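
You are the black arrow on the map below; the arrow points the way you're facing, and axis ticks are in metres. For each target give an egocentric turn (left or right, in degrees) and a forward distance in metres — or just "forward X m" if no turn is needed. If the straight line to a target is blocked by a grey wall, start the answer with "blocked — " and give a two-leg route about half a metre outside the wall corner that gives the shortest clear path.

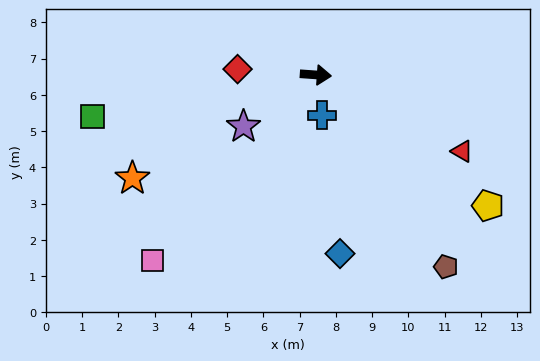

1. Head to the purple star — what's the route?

turn right 140°, forward 2.5 m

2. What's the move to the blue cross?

turn right 78°, forward 1.1 m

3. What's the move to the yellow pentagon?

turn right 33°, forward 6.0 m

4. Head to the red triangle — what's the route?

turn right 24°, forward 4.6 m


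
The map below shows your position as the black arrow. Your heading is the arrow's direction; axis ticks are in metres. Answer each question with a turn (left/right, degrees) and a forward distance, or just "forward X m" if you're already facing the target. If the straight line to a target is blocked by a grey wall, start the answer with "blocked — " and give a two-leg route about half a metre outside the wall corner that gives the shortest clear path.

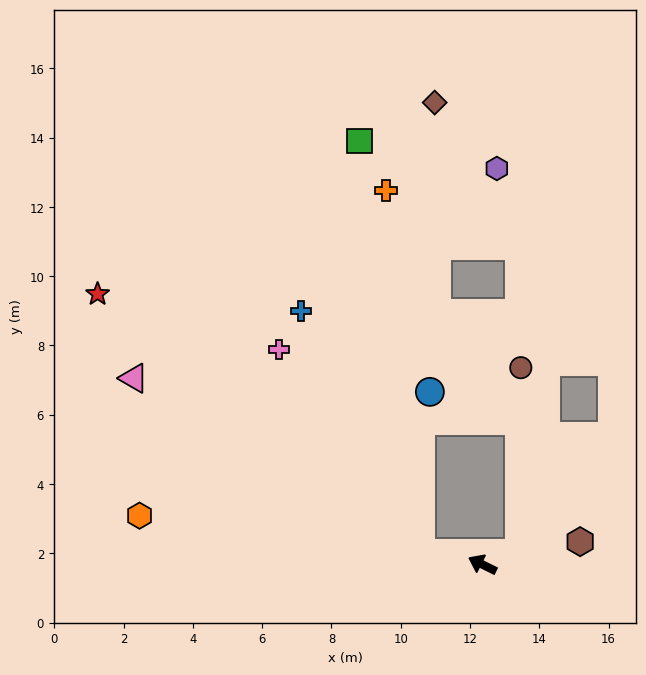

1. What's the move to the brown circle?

blocked — turn right 138°, forward 1.1 m, then turn left 74°, forward 5.4 m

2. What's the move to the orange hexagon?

turn left 18°, forward 10.0 m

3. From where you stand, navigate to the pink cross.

blocked — turn left 16°, forward 1.8 m, then turn right 45°, forward 7.2 m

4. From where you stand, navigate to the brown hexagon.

turn right 141°, forward 2.9 m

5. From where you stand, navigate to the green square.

blocked — turn left 16°, forward 1.8 m, then turn right 71°, forward 12.0 m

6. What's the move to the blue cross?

blocked — turn left 16°, forward 1.8 m, then turn right 54°, forward 7.8 m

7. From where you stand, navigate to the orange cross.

blocked — turn left 16°, forward 1.8 m, then turn right 74°, forward 10.5 m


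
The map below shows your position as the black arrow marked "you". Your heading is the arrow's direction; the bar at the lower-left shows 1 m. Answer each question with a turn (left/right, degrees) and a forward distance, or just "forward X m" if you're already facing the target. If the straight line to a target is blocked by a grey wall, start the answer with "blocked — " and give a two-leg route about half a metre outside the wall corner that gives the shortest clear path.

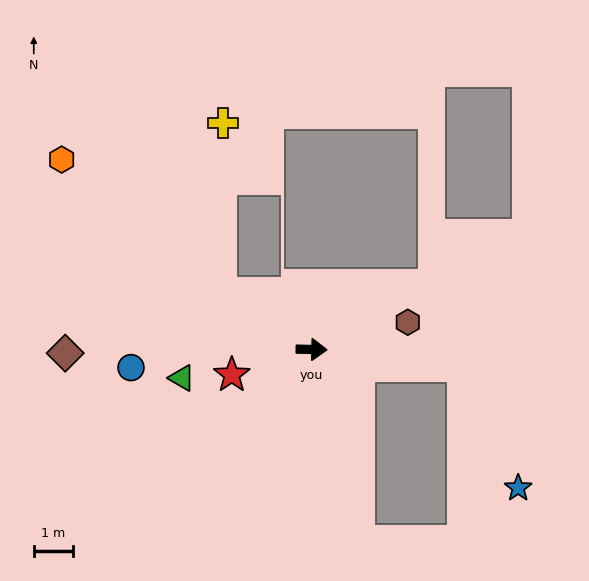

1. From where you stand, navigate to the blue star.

blocked — turn right 5°, forward 3.9 m, then turn right 60°, forward 3.4 m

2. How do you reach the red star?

turn right 161°, forward 2.1 m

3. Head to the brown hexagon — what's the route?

turn left 17°, forward 2.5 m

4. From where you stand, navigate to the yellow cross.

blocked — turn left 150°, forward 2.7 m, then turn right 60°, forward 4.3 m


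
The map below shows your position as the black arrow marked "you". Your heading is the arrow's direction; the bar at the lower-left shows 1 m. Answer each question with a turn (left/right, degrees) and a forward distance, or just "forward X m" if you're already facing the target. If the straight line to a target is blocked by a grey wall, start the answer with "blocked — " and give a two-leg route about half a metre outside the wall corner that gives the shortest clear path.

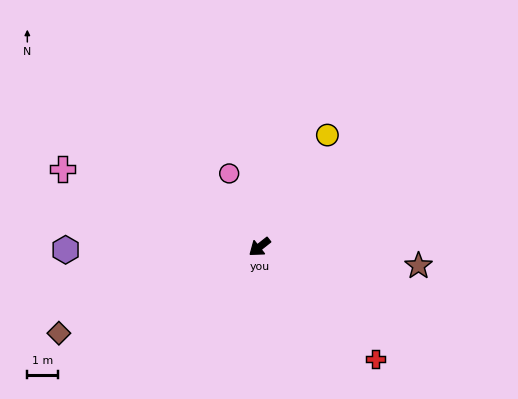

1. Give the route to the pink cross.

turn right 60°, forward 6.9 m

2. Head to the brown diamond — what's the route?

turn right 15°, forward 7.1 m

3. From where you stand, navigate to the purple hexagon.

turn right 37°, forward 6.3 m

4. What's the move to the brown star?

turn left 135°, forward 5.2 m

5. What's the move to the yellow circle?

turn right 160°, forward 4.2 m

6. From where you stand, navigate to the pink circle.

turn right 106°, forward 2.6 m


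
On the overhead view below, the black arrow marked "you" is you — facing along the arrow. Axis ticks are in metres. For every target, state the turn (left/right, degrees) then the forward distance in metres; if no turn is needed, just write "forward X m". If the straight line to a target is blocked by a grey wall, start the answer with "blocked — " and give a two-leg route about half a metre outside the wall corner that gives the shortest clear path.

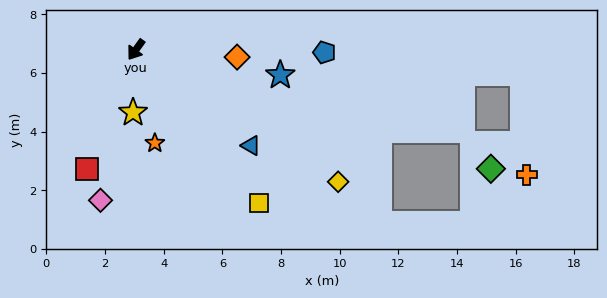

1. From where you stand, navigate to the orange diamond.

turn left 121°, forward 3.5 m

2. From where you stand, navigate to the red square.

turn left 13°, forward 4.4 m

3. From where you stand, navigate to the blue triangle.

turn left 86°, forward 5.1 m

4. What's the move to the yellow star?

turn left 33°, forward 2.1 m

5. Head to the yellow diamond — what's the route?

turn left 93°, forward 8.2 m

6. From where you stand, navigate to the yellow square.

turn left 74°, forward 6.7 m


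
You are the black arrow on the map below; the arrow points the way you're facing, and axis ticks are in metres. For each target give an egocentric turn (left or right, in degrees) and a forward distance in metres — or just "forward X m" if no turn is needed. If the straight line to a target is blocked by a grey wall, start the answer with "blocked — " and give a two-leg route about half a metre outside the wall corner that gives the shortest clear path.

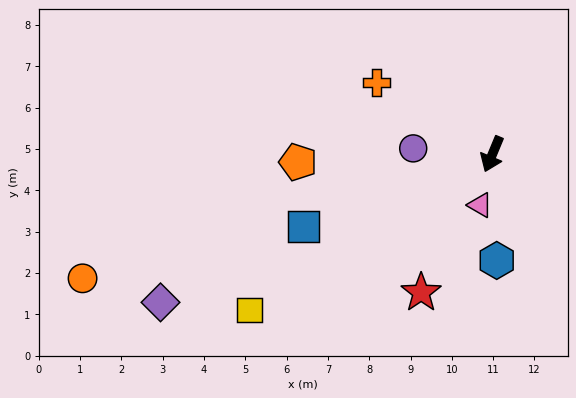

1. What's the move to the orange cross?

turn right 99°, forward 3.3 m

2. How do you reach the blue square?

turn right 47°, forward 4.9 m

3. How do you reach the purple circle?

turn right 72°, forward 1.9 m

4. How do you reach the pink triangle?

turn left 9°, forward 1.3 m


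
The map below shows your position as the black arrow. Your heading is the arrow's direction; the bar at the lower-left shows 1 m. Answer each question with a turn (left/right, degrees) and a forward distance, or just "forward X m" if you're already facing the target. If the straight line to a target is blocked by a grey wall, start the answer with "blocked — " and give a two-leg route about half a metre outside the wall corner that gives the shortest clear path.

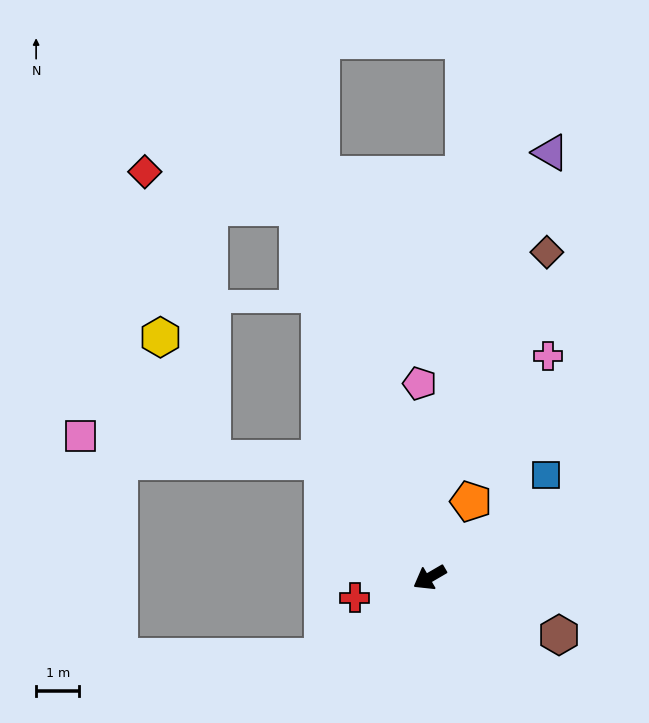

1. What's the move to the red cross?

turn right 15°, forward 1.8 m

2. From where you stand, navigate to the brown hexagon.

turn left 126°, forward 3.3 m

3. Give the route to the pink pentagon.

turn right 117°, forward 4.5 m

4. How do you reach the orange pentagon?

turn right 149°, forward 2.0 m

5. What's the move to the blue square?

turn right 169°, forward 3.6 m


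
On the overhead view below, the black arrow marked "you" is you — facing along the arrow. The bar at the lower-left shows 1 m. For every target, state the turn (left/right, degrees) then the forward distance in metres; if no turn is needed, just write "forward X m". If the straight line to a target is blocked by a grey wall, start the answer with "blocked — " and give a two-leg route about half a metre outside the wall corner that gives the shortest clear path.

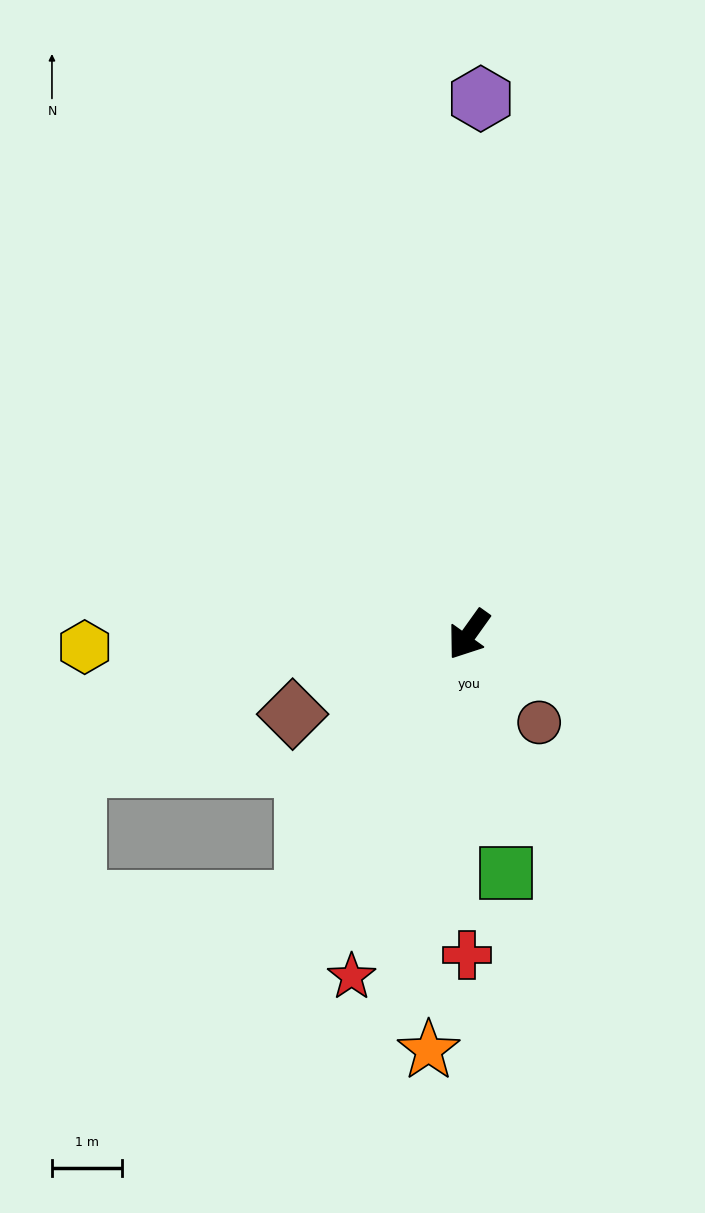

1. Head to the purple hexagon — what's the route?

turn right 146°, forward 7.7 m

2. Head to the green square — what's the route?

turn left 44°, forward 3.5 m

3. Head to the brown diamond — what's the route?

turn right 30°, forward 2.8 m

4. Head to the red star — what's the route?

turn left 17°, forward 5.2 m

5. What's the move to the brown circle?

turn left 74°, forward 1.6 m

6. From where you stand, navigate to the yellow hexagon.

turn right 53°, forward 5.5 m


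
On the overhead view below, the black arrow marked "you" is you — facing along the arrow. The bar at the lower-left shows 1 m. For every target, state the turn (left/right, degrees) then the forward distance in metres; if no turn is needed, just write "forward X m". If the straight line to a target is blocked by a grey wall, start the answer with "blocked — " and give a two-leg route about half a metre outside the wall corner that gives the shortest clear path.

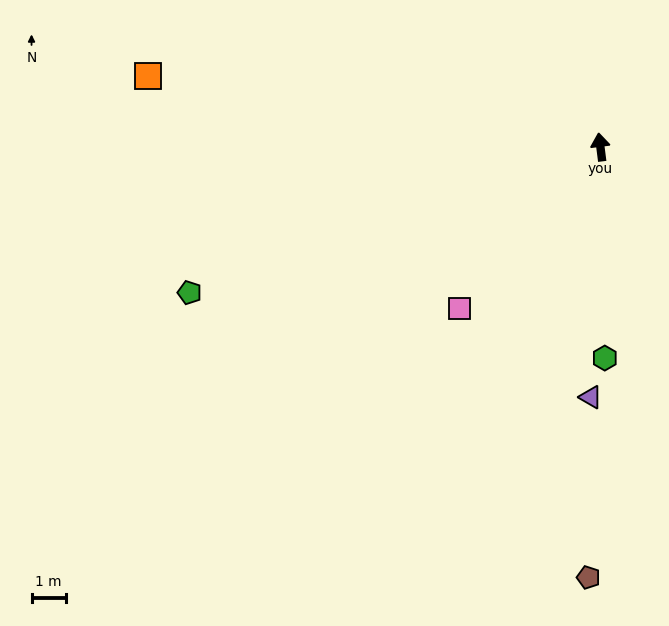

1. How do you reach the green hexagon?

turn left 174°, forward 6.2 m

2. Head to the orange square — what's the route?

turn left 74°, forward 13.4 m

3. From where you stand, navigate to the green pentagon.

turn left 102°, forward 12.7 m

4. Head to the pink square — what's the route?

turn left 132°, forward 6.3 m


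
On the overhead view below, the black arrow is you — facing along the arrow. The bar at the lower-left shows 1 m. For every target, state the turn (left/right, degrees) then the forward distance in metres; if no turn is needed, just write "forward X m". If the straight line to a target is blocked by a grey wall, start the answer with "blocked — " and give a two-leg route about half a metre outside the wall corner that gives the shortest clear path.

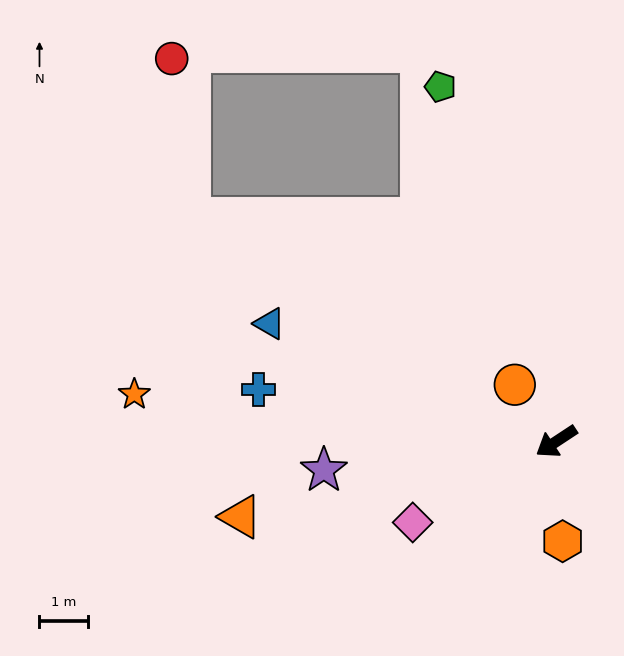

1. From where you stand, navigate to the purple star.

turn right 26°, forward 4.8 m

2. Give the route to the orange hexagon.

turn left 60°, forward 2.1 m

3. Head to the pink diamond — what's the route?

turn right 4°, forward 3.4 m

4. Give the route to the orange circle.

turn right 87°, forward 1.5 m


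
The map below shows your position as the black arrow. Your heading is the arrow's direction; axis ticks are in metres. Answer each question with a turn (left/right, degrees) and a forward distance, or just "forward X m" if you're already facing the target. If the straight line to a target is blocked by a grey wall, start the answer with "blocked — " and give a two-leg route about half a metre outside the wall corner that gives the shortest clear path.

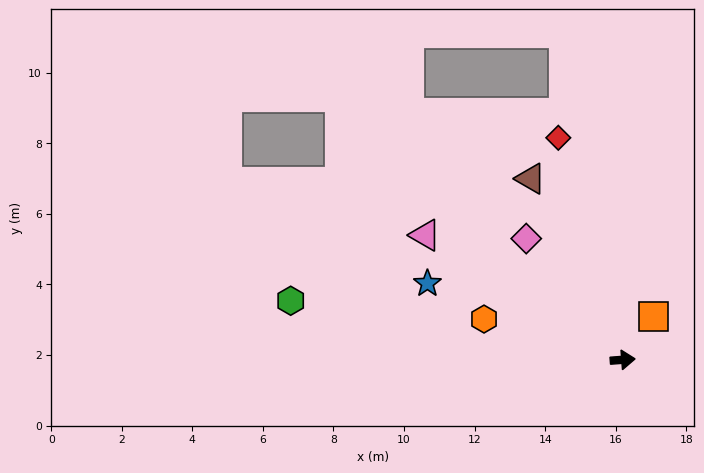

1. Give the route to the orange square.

turn left 51°, forward 1.5 m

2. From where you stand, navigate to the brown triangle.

turn left 113°, forward 5.8 m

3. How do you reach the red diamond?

turn left 102°, forward 6.6 m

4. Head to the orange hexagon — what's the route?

turn left 159°, forward 4.1 m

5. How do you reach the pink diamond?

turn left 124°, forward 4.4 m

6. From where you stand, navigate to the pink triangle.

turn left 143°, forward 6.6 m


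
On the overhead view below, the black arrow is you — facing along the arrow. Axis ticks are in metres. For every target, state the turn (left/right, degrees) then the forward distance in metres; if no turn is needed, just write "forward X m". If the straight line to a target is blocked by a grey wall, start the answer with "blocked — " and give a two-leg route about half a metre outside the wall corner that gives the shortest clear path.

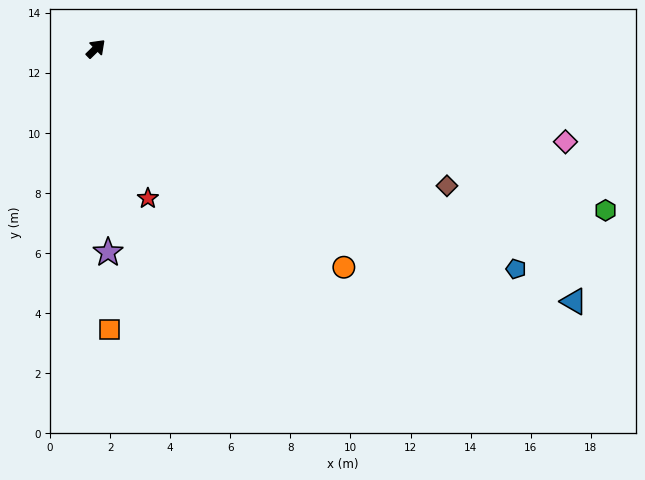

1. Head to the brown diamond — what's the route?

turn right 66°, forward 12.5 m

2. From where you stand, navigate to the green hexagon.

turn right 62°, forward 17.8 m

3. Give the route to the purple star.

turn right 131°, forward 6.8 m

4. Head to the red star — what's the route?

turn right 115°, forward 5.3 m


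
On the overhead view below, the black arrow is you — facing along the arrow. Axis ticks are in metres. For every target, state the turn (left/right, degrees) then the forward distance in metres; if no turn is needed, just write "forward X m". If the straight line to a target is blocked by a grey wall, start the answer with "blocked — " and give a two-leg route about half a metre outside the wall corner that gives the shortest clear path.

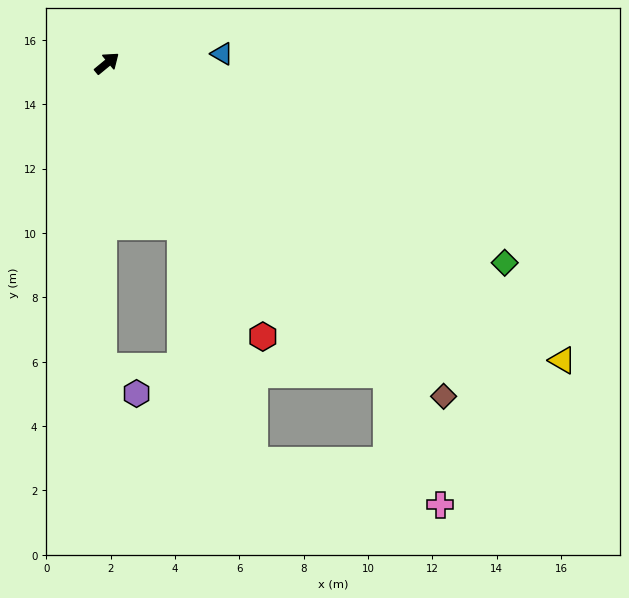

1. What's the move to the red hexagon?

turn right 100°, forward 9.8 m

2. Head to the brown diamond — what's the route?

turn right 84°, forward 14.7 m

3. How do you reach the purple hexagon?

blocked — turn right 130°, forward 9.4 m, then turn left 51°, forward 1.3 m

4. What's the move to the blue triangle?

turn right 35°, forward 3.6 m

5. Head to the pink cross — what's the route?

blocked — turn right 88°, forward 13.0 m, then turn right 19°, forward 4.4 m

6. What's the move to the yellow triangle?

turn right 73°, forward 16.9 m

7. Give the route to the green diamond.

turn right 66°, forward 13.8 m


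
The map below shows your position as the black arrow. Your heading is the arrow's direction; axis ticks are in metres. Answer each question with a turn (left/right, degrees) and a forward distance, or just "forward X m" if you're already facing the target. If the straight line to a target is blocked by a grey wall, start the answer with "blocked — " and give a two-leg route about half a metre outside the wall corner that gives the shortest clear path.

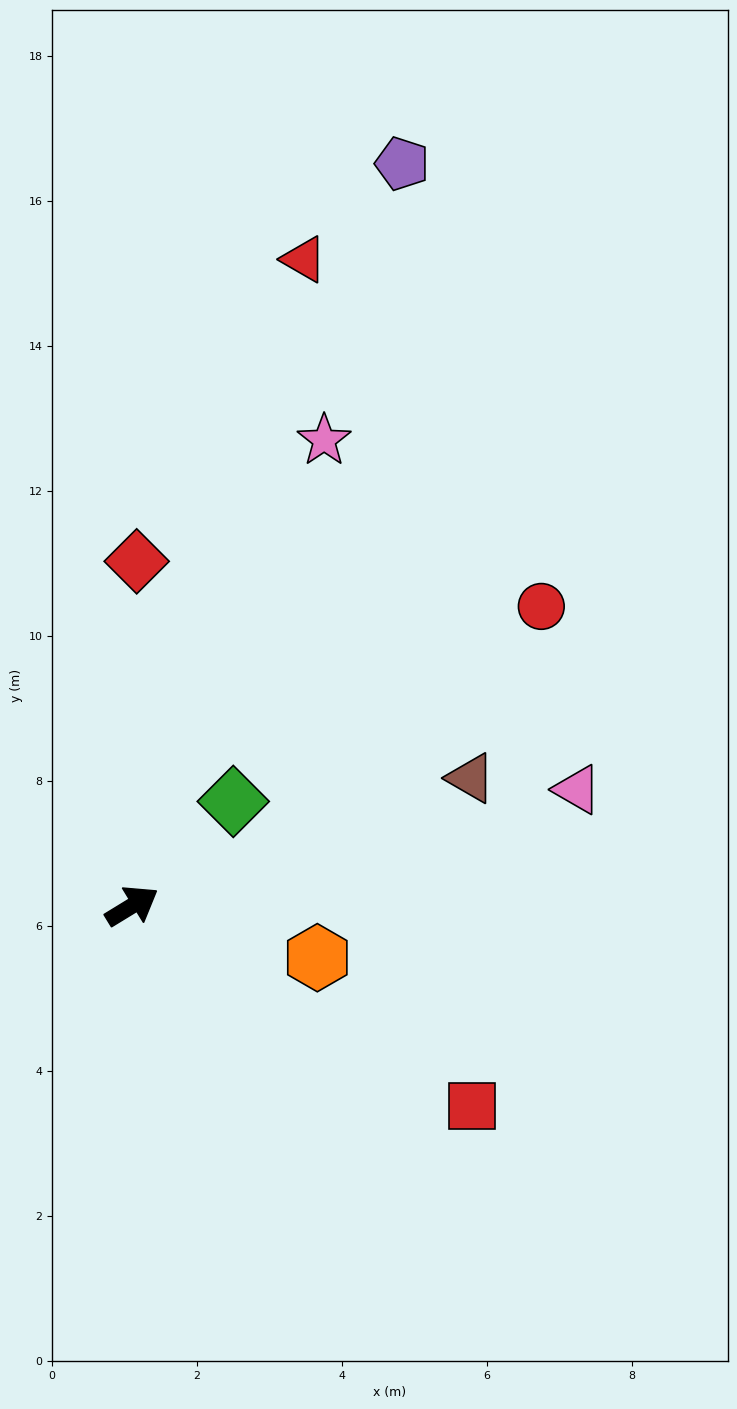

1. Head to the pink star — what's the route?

turn left 36°, forward 6.9 m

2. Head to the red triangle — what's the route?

turn left 44°, forward 9.2 m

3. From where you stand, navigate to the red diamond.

turn left 58°, forward 4.8 m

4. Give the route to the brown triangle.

turn right 11°, forward 5.0 m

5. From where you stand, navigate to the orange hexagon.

turn right 47°, forward 2.7 m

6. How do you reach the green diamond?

turn left 14°, forward 2.0 m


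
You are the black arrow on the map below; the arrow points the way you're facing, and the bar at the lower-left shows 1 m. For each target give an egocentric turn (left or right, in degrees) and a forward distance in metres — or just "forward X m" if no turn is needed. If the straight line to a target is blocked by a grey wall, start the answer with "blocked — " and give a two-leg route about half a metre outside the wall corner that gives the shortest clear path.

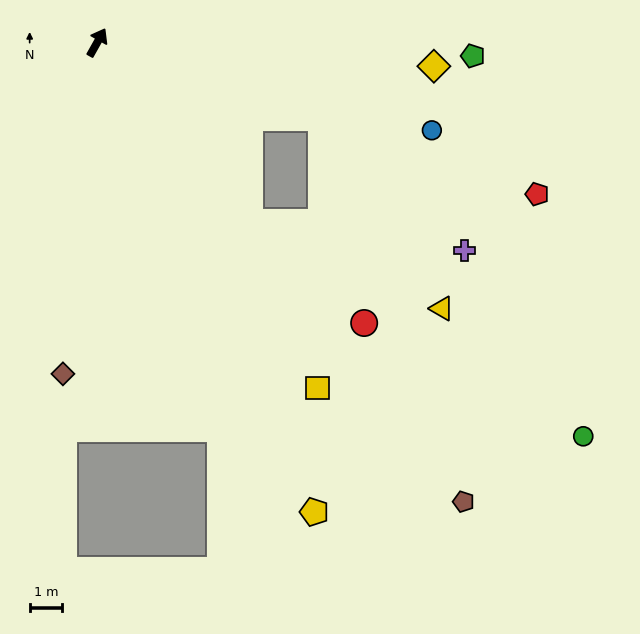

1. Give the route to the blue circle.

turn right 75°, forward 10.7 m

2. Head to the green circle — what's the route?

blocked — turn right 111°, forward 7.3 m, then turn left 18°, forward 12.2 m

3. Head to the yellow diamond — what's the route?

turn right 65°, forward 10.4 m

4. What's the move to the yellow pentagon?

turn right 126°, forward 15.9 m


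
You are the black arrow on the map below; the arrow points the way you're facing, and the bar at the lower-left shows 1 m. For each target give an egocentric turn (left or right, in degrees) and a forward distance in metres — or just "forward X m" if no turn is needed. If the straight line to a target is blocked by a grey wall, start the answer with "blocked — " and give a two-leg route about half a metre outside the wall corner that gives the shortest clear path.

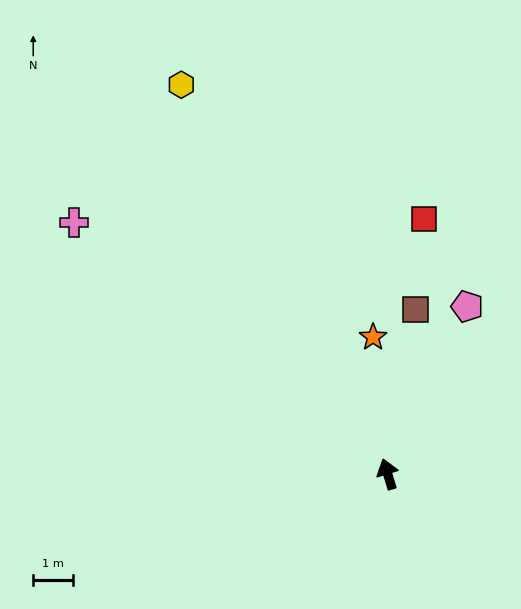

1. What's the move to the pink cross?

turn left 34°, forward 10.0 m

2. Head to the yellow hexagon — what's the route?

turn left 11°, forward 11.0 m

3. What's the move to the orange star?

turn right 11°, forward 3.4 m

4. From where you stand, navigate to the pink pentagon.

turn right 42°, forward 4.6 m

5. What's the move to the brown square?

turn right 27°, forward 4.1 m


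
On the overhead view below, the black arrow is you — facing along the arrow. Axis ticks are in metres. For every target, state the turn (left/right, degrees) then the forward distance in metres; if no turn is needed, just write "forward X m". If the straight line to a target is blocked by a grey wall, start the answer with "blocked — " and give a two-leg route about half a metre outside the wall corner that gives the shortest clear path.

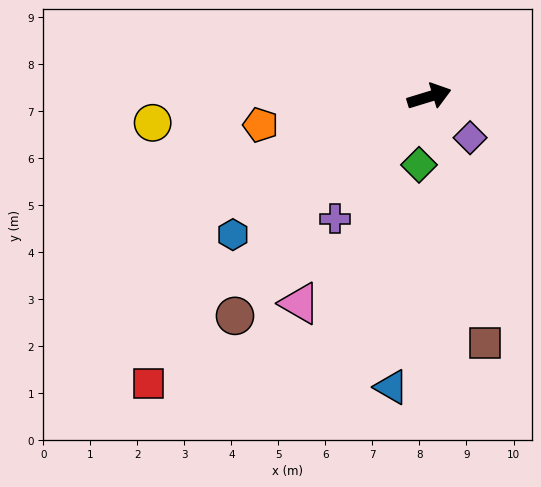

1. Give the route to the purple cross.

turn right 145°, forward 3.3 m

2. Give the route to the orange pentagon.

turn left 173°, forward 3.6 m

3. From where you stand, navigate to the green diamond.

turn right 116°, forward 1.5 m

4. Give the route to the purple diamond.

turn right 62°, forward 1.2 m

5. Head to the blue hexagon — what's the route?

turn right 162°, forward 5.1 m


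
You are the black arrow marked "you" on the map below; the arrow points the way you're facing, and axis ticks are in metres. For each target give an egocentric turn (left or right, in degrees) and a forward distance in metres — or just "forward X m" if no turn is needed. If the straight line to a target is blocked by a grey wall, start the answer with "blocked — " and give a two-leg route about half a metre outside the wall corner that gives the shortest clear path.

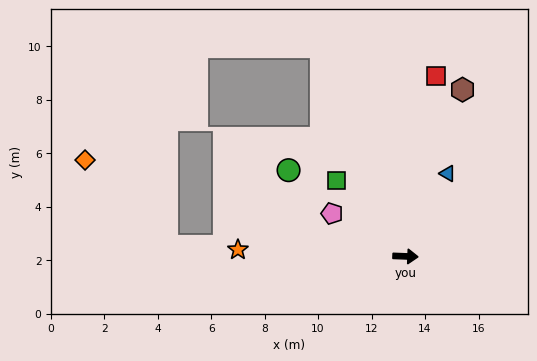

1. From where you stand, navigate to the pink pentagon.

turn left 152°, forward 3.2 m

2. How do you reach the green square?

turn left 135°, forward 3.8 m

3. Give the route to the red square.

turn left 83°, forward 6.8 m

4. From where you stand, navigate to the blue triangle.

turn left 65°, forward 3.5 m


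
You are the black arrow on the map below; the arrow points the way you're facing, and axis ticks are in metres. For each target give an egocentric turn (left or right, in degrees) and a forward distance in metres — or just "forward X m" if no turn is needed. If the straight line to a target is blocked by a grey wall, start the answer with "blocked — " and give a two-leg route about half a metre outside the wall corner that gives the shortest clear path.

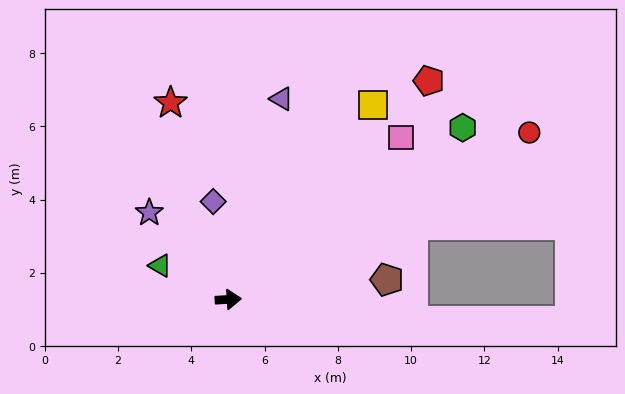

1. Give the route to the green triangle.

turn left 150°, forward 2.1 m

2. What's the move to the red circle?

turn left 25°, forward 9.4 m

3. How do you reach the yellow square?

turn left 50°, forward 6.6 m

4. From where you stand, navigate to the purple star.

turn left 129°, forward 3.2 m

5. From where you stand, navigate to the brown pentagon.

turn left 4°, forward 4.4 m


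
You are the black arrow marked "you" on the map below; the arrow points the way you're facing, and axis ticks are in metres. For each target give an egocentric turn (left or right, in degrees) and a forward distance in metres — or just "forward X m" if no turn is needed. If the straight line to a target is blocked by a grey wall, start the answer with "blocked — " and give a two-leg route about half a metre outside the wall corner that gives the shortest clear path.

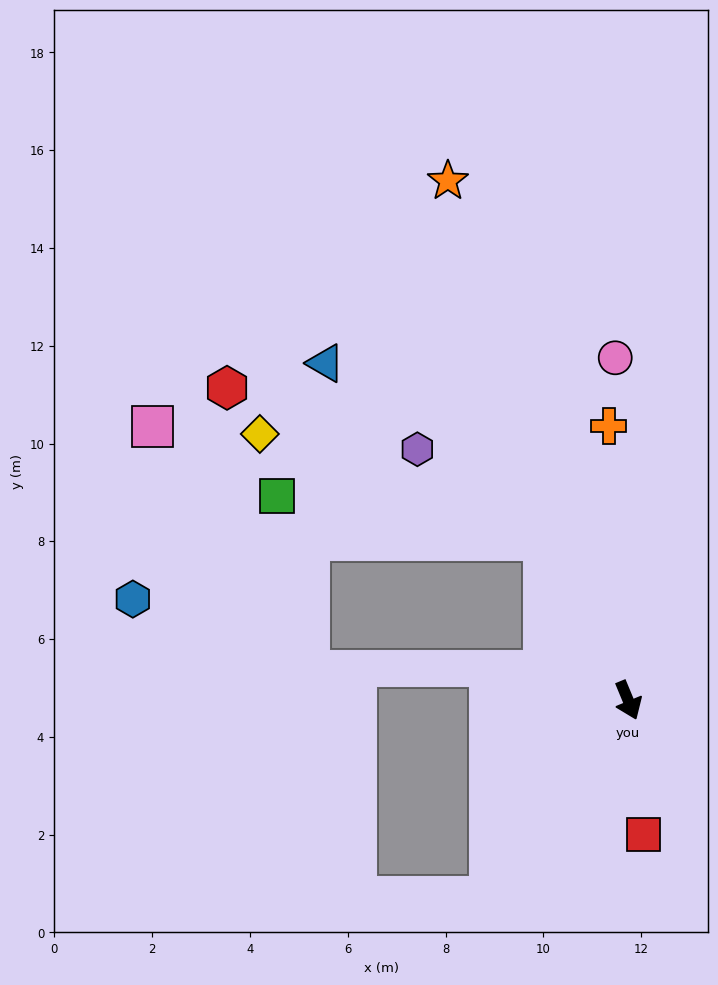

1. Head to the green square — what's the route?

blocked — turn right 175°, forward 3.7 m, then turn left 53°, forward 5.5 m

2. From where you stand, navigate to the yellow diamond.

blocked — turn right 175°, forward 3.7 m, then turn left 42°, forward 6.2 m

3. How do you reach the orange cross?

turn left 162°, forward 5.6 m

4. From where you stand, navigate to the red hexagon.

blocked — turn right 175°, forward 3.7 m, then turn left 37°, forward 7.2 m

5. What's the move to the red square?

turn right 16°, forward 2.8 m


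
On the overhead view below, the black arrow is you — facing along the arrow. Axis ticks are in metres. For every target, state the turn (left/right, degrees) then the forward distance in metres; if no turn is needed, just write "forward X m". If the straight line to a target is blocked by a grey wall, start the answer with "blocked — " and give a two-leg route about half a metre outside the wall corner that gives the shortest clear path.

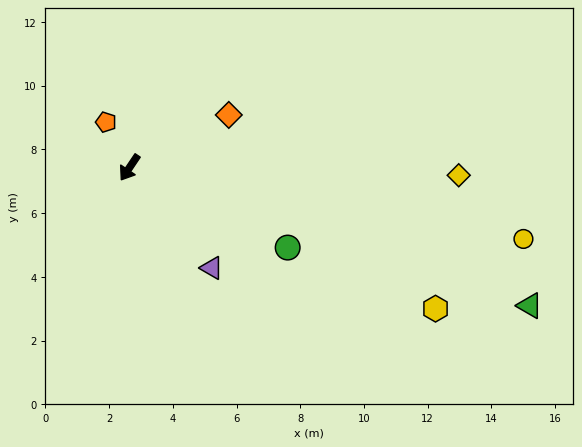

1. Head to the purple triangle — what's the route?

turn left 73°, forward 4.1 m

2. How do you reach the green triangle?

turn left 105°, forward 13.3 m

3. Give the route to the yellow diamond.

turn left 123°, forward 10.3 m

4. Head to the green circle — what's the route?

turn left 97°, forward 5.6 m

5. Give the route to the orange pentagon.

turn right 119°, forward 1.6 m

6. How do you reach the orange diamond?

turn left 152°, forward 3.5 m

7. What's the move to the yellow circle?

turn left 114°, forward 12.6 m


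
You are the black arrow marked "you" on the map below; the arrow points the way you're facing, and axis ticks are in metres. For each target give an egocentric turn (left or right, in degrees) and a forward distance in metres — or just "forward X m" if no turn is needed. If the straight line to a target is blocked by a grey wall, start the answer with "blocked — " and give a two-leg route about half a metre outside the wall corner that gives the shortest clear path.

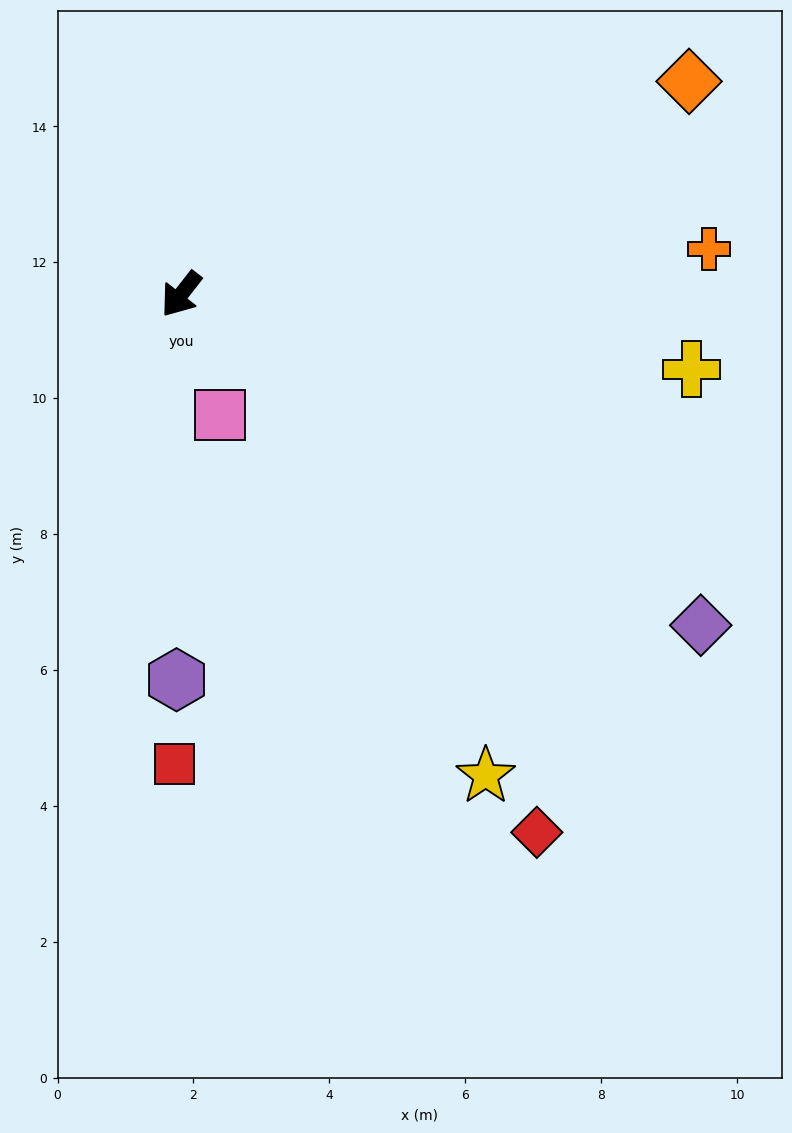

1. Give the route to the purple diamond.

turn left 95°, forward 9.1 m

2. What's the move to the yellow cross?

turn left 120°, forward 7.6 m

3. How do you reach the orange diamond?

turn left 151°, forward 8.1 m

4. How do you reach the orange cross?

turn left 133°, forward 7.8 m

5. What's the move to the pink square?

turn left 56°, forward 1.9 m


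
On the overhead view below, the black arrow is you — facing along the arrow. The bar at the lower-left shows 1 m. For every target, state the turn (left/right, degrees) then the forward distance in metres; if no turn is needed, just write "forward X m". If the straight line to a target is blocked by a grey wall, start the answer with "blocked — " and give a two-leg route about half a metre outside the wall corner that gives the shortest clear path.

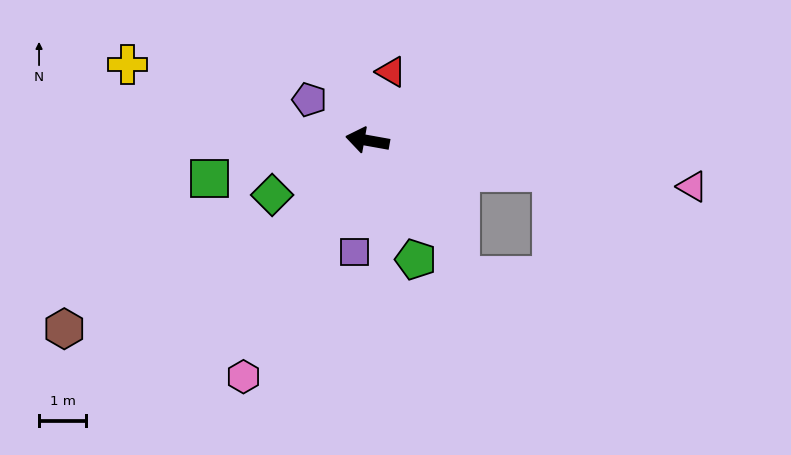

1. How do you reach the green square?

turn left 24°, forward 3.4 m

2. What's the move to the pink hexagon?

turn left 72°, forward 5.7 m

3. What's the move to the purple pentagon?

turn right 25°, forward 1.5 m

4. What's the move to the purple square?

turn left 94°, forward 2.4 m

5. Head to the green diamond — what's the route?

turn left 40°, forward 2.3 m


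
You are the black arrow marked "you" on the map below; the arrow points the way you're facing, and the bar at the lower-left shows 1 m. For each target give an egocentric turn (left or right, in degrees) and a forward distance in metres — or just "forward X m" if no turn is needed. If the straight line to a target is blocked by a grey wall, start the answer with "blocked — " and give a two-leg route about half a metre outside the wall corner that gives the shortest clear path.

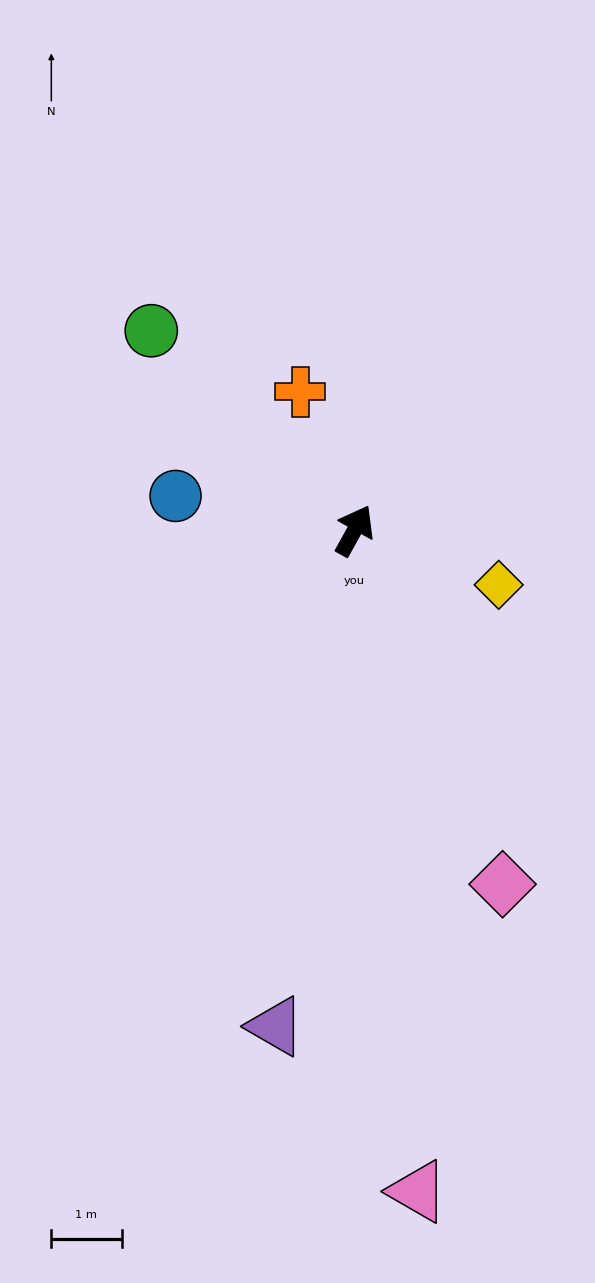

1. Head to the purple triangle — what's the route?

turn right 160°, forward 7.2 m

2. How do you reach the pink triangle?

turn right 146°, forward 9.5 m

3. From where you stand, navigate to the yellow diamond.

turn right 82°, forward 2.2 m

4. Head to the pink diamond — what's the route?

turn right 128°, forward 5.5 m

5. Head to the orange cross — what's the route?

turn left 50°, forward 2.1 m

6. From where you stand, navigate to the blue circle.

turn left 108°, forward 2.6 m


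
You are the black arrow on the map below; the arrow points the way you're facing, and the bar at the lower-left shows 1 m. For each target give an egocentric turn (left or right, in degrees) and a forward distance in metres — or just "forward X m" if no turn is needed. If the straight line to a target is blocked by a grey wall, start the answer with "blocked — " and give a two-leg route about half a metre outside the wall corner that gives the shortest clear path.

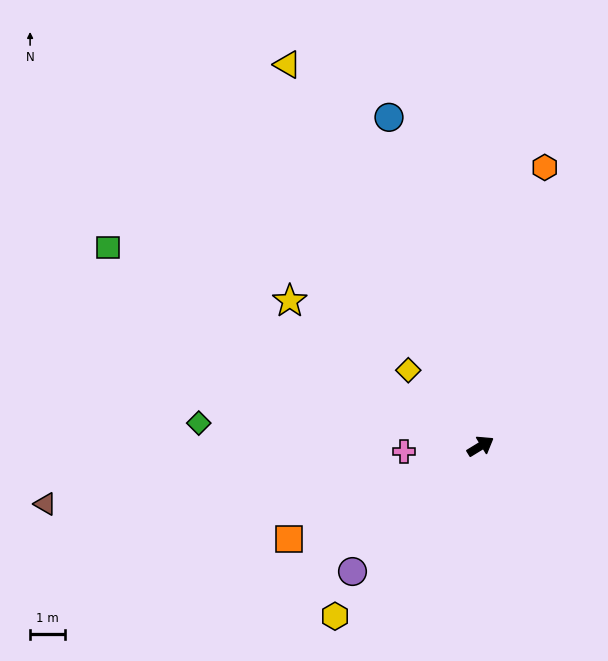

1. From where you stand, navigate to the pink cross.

turn left 152°, forward 2.2 m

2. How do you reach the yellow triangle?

turn left 85°, forward 12.4 m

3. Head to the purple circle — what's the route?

turn right 167°, forward 5.2 m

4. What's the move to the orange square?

turn left 174°, forward 6.2 m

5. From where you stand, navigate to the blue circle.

turn left 74°, forward 9.9 m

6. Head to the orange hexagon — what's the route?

turn left 46°, forward 8.3 m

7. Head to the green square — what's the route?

turn left 120°, forward 12.2 m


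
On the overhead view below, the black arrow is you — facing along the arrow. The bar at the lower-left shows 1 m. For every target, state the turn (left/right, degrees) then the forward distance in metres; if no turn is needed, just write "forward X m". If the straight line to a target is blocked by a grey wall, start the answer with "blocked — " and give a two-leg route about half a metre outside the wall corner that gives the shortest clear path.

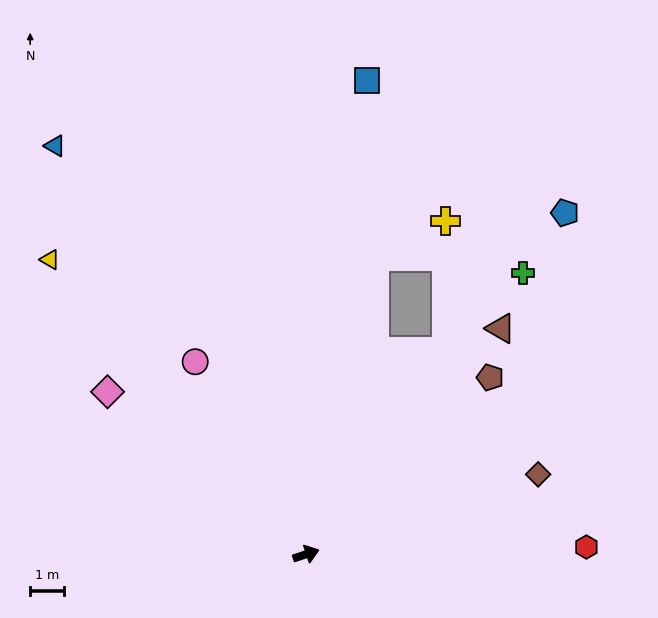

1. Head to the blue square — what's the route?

turn left 64°, forward 14.3 m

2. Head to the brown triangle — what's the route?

turn left 31°, forward 8.9 m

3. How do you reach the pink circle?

turn left 101°, forward 6.6 m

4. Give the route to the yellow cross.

blocked — turn left 37°, forward 7.4 m, then turn left 35°, forward 3.9 m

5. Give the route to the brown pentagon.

turn left 25°, forward 7.6 m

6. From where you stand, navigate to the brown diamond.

forward 7.3 m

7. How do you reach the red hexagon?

turn right 17°, forward 8.4 m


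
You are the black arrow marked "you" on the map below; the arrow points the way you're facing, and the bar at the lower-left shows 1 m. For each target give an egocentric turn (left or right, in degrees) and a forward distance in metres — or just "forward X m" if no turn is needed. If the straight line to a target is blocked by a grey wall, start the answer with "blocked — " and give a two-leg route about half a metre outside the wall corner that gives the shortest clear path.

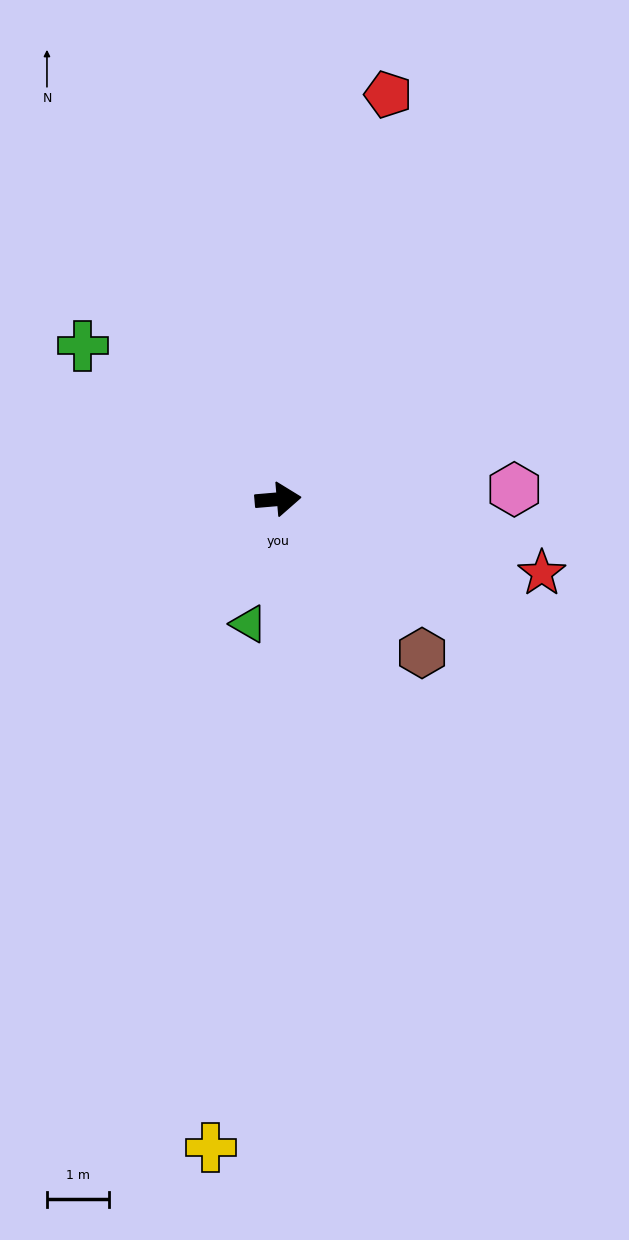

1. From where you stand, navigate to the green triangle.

turn right 108°, forward 2.1 m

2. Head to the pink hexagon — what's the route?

turn right 2°, forward 3.8 m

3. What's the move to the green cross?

turn left 137°, forward 4.0 m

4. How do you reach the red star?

turn right 21°, forward 4.4 m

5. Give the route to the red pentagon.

turn left 70°, forward 6.8 m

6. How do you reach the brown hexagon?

turn right 52°, forward 3.4 m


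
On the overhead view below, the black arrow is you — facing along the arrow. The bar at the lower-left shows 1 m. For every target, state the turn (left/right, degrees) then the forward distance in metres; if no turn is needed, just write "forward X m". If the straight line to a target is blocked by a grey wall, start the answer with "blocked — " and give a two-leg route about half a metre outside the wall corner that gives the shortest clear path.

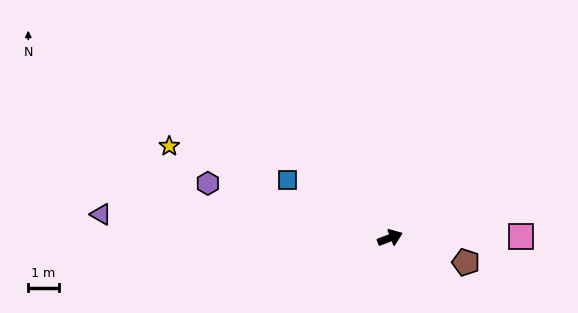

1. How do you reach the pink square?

turn right 20°, forward 4.3 m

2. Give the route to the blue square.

turn left 130°, forward 3.9 m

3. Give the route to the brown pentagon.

turn right 39°, forward 2.6 m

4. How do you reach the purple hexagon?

turn left 142°, forward 6.3 m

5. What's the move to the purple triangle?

turn left 154°, forward 9.6 m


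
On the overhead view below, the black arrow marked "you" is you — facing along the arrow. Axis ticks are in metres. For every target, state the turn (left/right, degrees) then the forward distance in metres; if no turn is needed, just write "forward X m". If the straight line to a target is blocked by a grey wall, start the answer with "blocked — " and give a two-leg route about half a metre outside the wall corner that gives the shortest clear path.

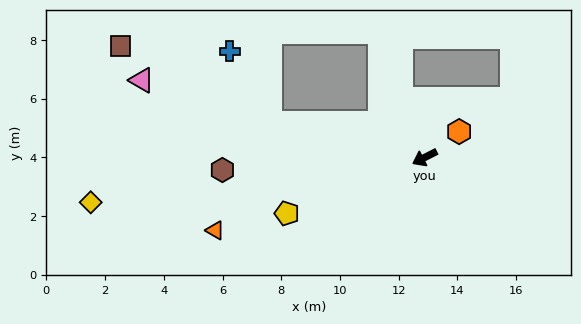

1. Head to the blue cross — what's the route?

blocked — turn right 40°, forward 5.4 m, then turn right 48°, forward 2.8 m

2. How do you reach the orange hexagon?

turn right 170°, forward 1.5 m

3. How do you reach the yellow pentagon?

turn right 5°, forward 5.1 m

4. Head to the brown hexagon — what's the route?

turn right 24°, forward 6.9 m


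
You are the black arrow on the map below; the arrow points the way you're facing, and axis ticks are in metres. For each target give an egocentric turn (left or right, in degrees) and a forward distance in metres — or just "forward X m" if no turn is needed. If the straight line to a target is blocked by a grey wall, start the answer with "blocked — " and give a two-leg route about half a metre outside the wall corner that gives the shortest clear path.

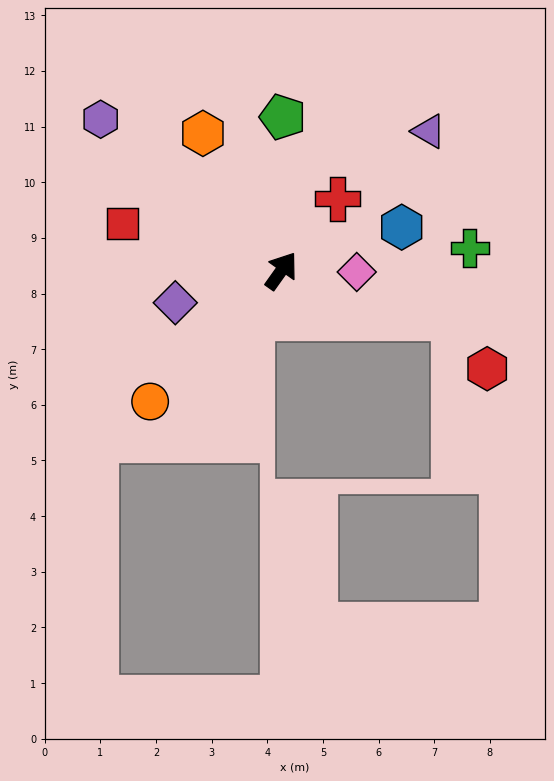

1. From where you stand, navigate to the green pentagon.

turn left 35°, forward 2.8 m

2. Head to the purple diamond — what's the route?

turn left 142°, forward 2.0 m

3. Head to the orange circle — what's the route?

turn left 170°, forward 3.3 m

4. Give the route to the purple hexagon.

turn left 85°, forward 4.2 m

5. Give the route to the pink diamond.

turn right 56°, forward 1.4 m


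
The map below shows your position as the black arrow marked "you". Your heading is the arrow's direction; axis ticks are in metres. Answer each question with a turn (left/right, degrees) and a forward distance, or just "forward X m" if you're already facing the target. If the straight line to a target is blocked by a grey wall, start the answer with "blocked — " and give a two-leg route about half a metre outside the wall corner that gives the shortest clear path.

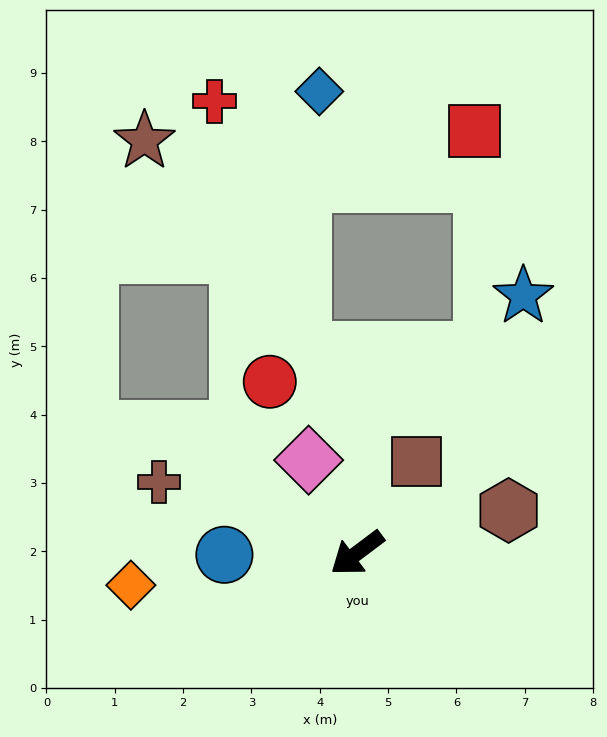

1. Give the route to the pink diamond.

turn right 99°, forward 1.5 m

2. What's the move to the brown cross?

turn right 57°, forward 3.1 m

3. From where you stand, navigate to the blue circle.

turn right 36°, forward 1.9 m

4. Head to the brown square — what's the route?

turn right 160°, forward 1.6 m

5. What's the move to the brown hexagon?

turn left 159°, forward 2.3 m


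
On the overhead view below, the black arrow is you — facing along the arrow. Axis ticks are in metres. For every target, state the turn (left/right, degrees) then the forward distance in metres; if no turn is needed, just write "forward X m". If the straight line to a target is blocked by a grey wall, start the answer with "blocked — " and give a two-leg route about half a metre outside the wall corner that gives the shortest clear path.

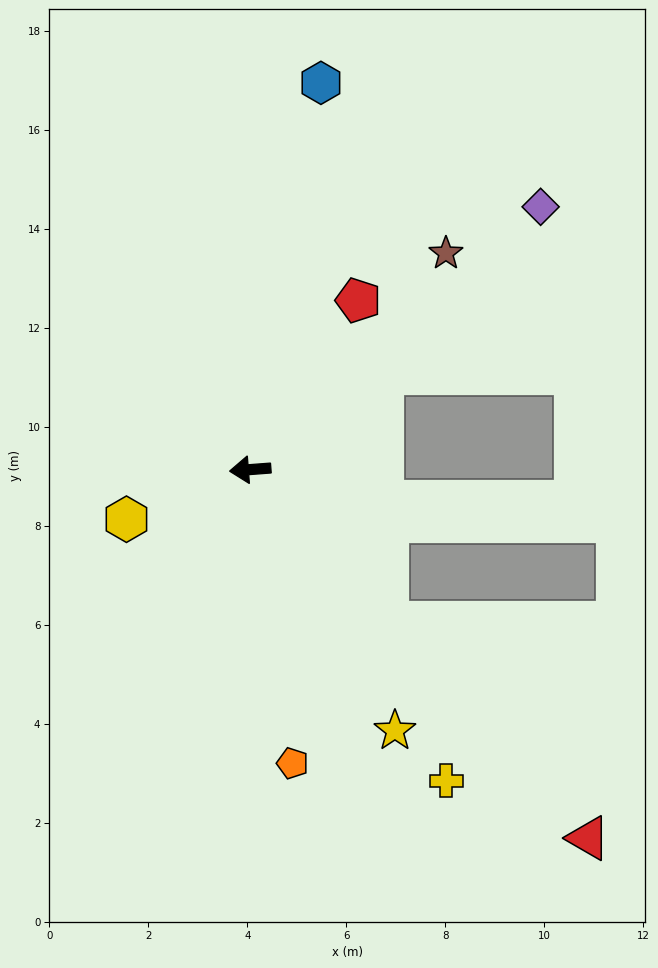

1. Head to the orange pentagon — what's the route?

turn left 94°, forward 6.0 m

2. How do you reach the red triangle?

turn left 128°, forward 10.1 m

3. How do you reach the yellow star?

turn left 115°, forward 6.0 m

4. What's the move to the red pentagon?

turn right 127°, forward 4.1 m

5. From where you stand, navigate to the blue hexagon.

turn right 105°, forward 7.9 m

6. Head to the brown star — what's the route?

turn right 136°, forward 5.9 m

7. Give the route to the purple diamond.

turn right 142°, forward 7.9 m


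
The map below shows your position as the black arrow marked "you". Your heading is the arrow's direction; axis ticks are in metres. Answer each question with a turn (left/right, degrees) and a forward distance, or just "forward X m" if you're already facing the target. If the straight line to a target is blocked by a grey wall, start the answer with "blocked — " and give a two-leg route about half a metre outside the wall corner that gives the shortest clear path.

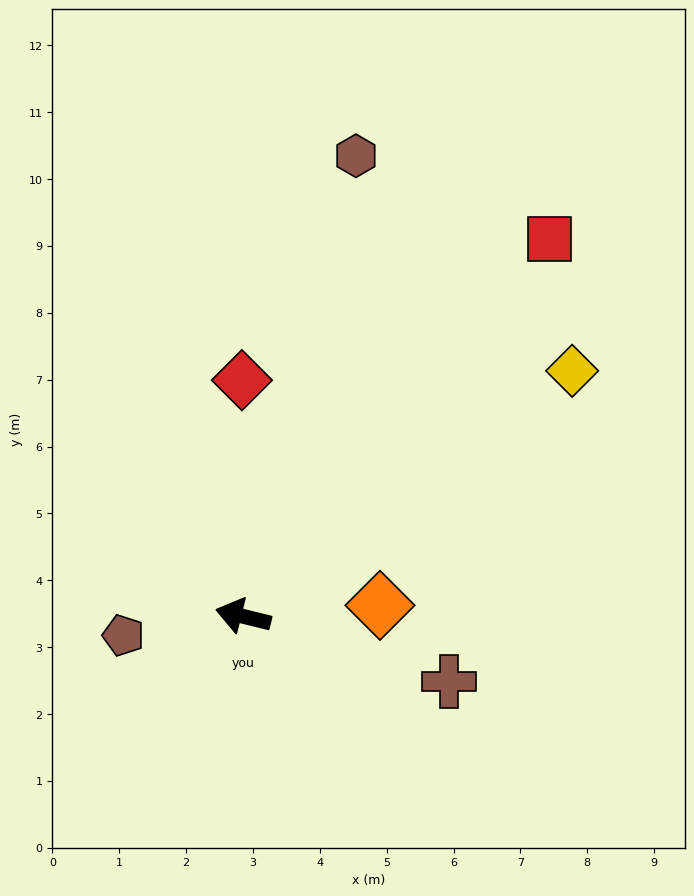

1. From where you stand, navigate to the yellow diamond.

turn right 129°, forward 6.1 m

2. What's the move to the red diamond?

turn right 76°, forward 3.5 m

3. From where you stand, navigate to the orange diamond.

turn right 162°, forward 2.1 m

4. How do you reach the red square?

turn right 115°, forward 7.3 m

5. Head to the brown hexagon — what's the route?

turn right 90°, forward 7.1 m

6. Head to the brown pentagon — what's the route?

turn left 23°, forward 1.8 m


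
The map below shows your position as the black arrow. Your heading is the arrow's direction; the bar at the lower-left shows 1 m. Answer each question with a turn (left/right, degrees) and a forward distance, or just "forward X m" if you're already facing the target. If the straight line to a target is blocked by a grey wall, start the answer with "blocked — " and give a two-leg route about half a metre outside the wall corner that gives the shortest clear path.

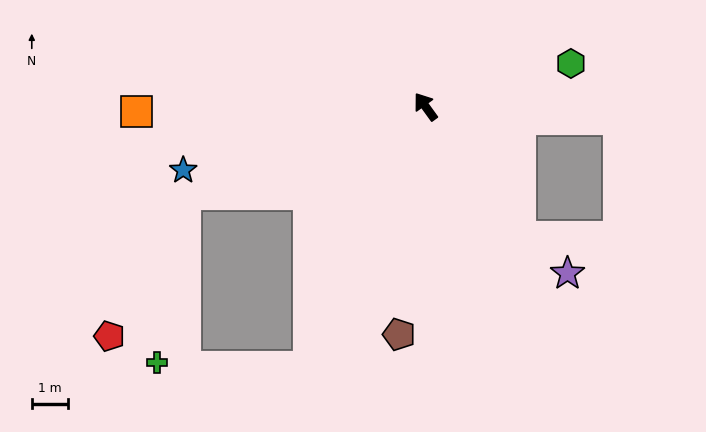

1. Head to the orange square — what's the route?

turn left 55°, forward 7.9 m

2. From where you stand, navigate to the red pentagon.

blocked — turn left 74°, forward 7.0 m, then turn left 42°, forward 4.4 m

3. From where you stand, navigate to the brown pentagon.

turn left 137°, forward 6.3 m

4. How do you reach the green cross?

blocked — turn left 74°, forward 7.0 m, then turn left 61°, forward 4.7 m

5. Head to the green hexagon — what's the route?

turn right 109°, forward 4.1 m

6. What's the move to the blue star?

turn left 69°, forward 6.8 m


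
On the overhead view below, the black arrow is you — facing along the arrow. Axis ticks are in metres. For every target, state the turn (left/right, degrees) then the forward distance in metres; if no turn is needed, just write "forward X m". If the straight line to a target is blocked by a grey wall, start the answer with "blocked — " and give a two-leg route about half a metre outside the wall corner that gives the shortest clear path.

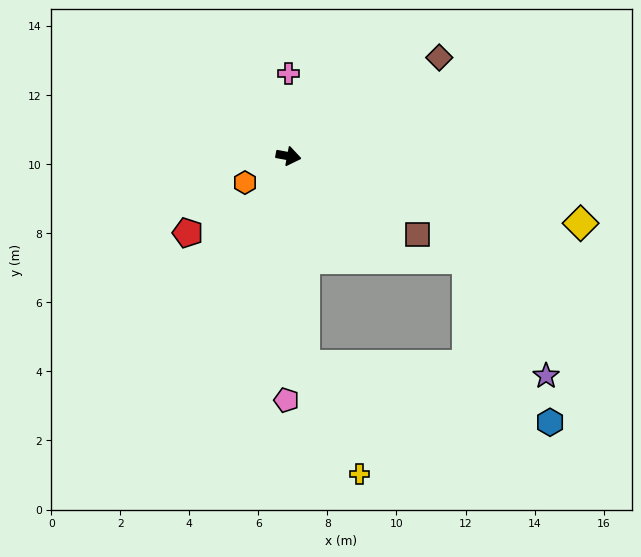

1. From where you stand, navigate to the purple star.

blocked — turn right 75°, forward 6.1 m, then turn left 83°, forward 7.0 m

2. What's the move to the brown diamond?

turn left 44°, forward 5.2 m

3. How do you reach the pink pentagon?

turn right 80°, forward 7.1 m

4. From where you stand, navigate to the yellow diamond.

turn right 2°, forward 8.7 m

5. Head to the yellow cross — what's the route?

blocked — turn right 75°, forward 6.1 m, then turn left 22°, forward 3.5 m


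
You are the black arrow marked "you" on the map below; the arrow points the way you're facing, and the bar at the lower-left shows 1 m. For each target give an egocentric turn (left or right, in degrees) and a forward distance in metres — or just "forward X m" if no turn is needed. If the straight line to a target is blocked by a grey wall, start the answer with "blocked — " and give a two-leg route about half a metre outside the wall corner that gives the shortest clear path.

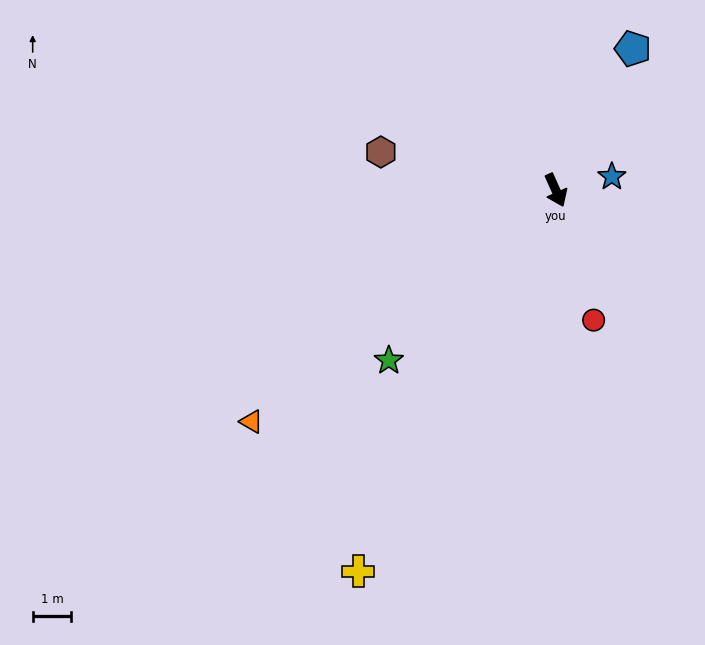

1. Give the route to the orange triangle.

turn right 77°, forward 9.9 m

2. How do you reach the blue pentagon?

turn left 127°, forward 4.2 m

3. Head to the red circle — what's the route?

turn right 8°, forward 3.5 m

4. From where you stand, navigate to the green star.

turn right 68°, forward 6.1 m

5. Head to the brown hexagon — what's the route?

turn right 126°, forward 4.6 m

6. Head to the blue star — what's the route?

turn left 80°, forward 1.5 m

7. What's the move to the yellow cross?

turn right 51°, forward 11.1 m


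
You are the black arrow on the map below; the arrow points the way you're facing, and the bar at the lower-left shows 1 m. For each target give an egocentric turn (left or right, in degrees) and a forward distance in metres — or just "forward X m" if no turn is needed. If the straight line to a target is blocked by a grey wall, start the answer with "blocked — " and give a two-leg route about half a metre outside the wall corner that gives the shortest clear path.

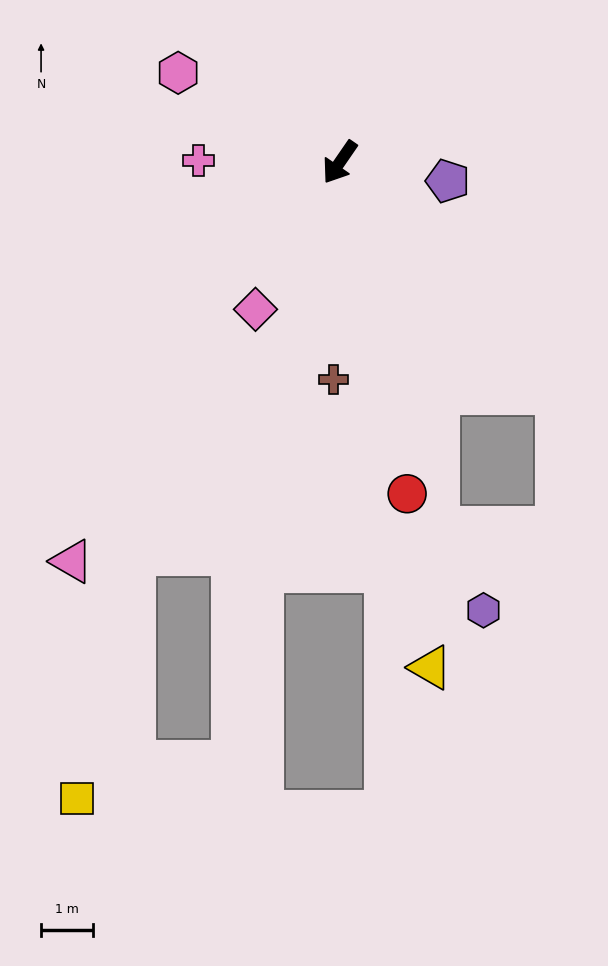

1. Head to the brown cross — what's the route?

turn left 33°, forward 4.2 m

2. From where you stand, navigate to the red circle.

turn left 46°, forward 6.5 m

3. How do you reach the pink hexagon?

turn right 84°, forward 3.6 m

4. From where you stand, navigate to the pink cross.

turn right 56°, forward 2.7 m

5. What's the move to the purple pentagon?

turn left 115°, forward 2.1 m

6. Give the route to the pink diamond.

turn left 5°, forward 3.3 m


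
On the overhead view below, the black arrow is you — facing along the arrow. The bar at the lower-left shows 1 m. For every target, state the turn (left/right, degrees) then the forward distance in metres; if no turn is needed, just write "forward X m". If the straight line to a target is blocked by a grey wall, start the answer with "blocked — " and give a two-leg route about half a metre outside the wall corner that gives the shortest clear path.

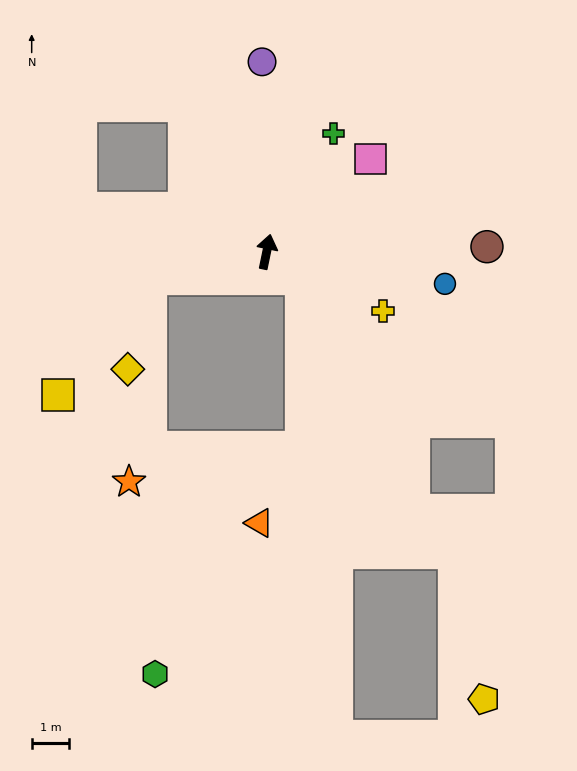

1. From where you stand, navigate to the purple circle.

turn left 13°, forward 5.0 m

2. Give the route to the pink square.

turn right 37°, forward 3.7 m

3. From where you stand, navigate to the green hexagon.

blocked — turn left 115°, forward 3.1 m, then turn left 77°, forward 10.5 m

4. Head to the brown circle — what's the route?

turn right 77°, forward 5.8 m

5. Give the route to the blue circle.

turn right 89°, forward 4.8 m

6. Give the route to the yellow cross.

turn right 105°, forward 3.5 m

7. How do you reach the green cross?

turn right 18°, forward 3.6 m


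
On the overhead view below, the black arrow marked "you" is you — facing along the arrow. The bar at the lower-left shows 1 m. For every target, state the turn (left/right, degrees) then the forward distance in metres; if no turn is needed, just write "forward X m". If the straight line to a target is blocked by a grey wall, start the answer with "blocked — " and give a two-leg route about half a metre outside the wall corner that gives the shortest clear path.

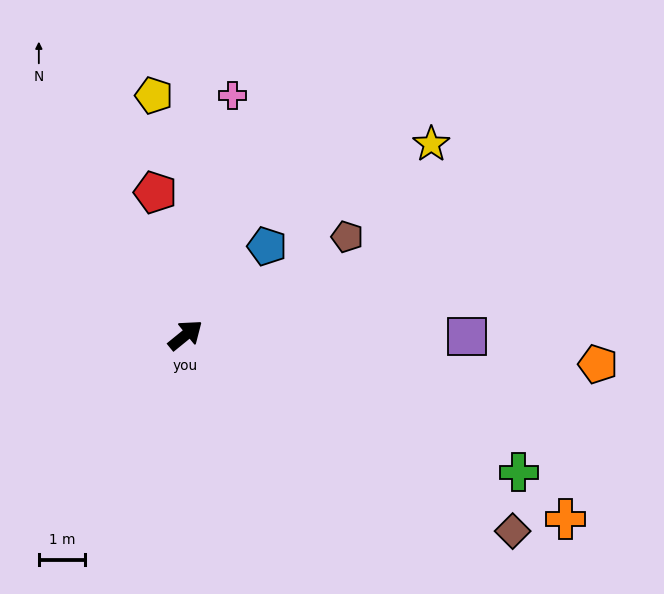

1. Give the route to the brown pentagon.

turn right 8°, forward 4.1 m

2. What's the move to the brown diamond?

turn right 70°, forward 8.2 m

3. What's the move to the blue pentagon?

turn left 8°, forward 2.6 m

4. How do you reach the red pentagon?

turn left 63°, forward 3.1 m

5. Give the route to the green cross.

turn right 62°, forward 7.7 m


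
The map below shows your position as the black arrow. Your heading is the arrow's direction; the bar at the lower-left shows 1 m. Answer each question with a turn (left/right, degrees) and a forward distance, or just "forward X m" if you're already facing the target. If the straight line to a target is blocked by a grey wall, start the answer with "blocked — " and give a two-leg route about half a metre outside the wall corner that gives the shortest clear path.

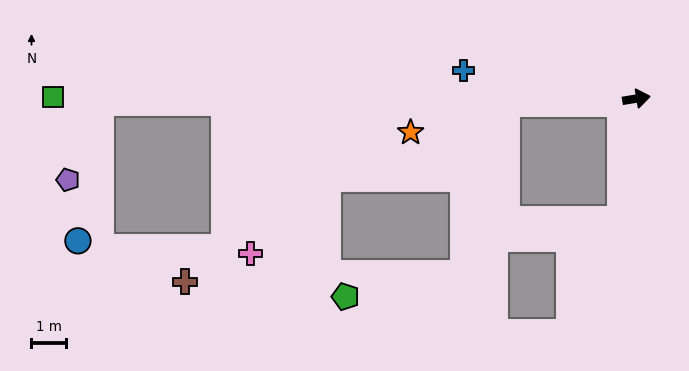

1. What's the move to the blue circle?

blocked — turn left 171°, forward 15.6 m, then turn left 81°, forward 4.1 m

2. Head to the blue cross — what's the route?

turn left 161°, forward 5.1 m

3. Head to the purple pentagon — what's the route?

blocked — turn left 171°, forward 15.6 m, then turn left 68°, forward 2.4 m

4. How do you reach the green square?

turn left 171°, forward 16.9 m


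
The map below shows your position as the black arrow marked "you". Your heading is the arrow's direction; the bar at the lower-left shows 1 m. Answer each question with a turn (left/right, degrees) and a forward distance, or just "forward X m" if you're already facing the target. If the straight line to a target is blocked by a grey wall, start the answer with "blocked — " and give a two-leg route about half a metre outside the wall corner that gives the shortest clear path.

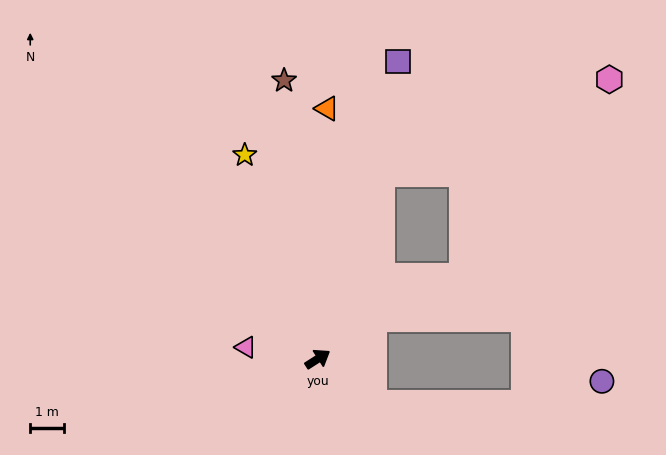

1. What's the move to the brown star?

turn left 64°, forward 8.3 m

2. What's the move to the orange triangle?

turn left 55°, forward 7.4 m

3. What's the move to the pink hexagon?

blocked — turn left 39°, forward 5.8 m, then turn right 49°, forward 7.3 m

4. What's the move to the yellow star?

turn left 77°, forward 6.4 m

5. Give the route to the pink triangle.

turn left 138°, forward 2.2 m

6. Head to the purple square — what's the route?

turn left 42°, forward 9.1 m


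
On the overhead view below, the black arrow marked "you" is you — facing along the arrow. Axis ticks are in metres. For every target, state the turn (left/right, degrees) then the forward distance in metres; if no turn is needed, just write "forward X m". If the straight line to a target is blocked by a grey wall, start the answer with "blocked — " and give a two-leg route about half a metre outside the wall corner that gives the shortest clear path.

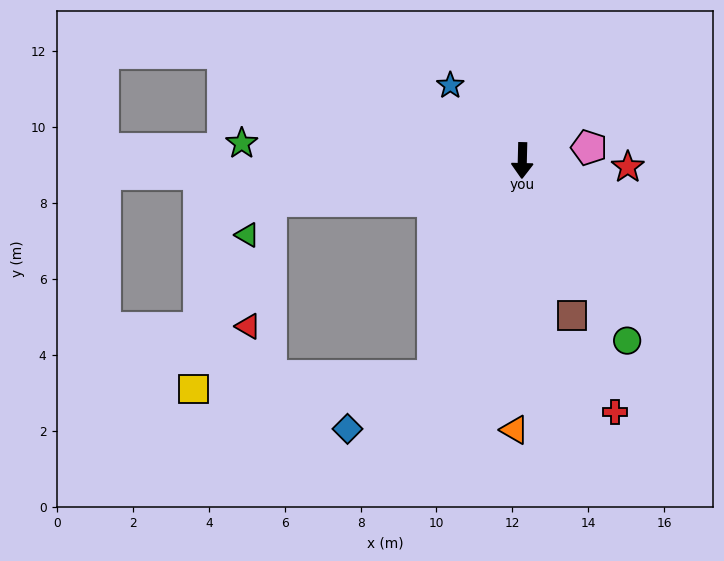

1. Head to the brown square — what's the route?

turn left 19°, forward 4.3 m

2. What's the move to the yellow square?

blocked — turn right 21°, forward 6.2 m, then turn right 65°, forward 6.3 m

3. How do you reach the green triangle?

blocked — turn right 79°, forward 6.7 m, then turn left 46°, forward 1.1 m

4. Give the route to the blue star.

turn right 135°, forward 2.7 m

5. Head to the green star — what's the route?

turn right 92°, forward 7.4 m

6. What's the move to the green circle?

turn left 32°, forward 5.5 m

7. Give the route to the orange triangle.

forward 7.1 m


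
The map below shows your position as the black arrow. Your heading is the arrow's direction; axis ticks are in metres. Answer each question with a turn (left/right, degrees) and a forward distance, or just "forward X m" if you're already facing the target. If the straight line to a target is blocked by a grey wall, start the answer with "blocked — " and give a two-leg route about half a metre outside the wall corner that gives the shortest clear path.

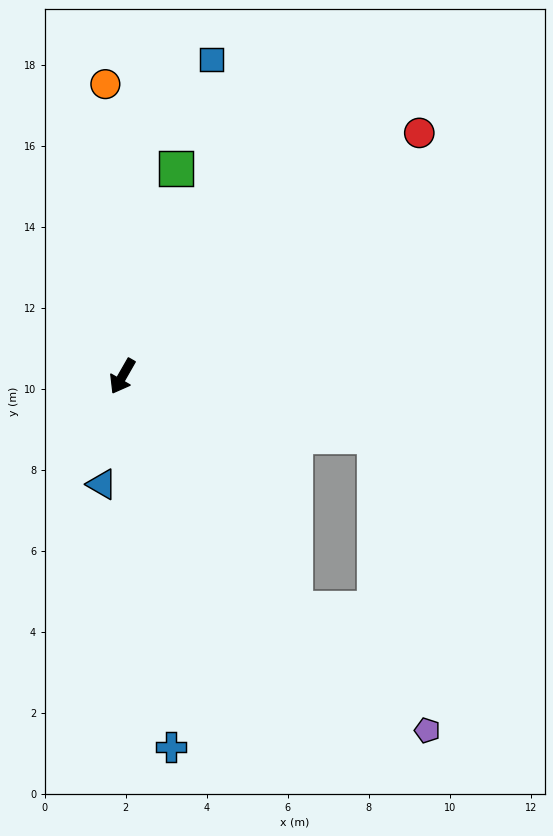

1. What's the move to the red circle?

turn left 159°, forward 9.5 m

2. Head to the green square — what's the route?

turn right 165°, forward 5.3 m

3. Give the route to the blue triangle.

turn left 19°, forward 2.7 m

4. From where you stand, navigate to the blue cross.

turn left 37°, forward 9.2 m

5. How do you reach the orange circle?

turn right 147°, forward 7.2 m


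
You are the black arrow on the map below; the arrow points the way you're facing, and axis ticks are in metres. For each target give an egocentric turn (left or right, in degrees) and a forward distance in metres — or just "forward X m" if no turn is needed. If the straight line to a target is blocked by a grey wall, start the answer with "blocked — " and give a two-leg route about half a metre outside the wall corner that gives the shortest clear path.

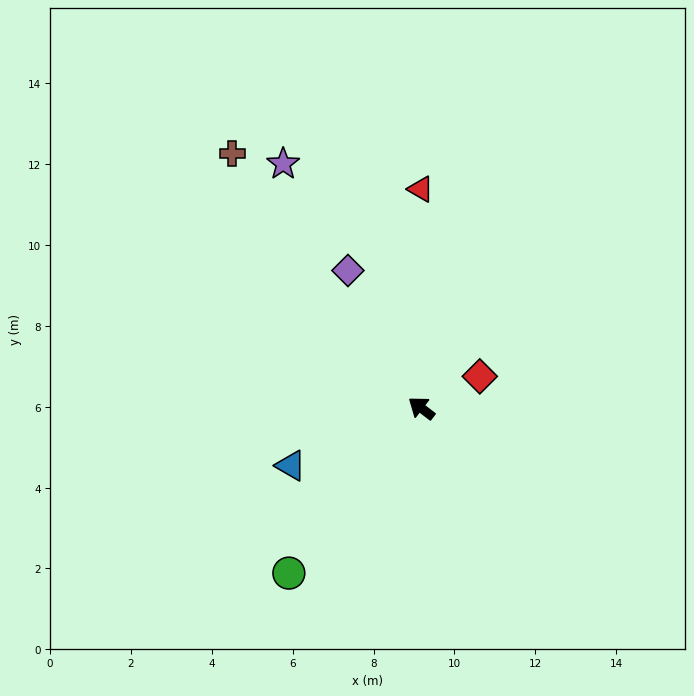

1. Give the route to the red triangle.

turn right 52°, forward 5.4 m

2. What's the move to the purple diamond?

turn right 24°, forward 3.9 m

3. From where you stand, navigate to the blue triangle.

turn left 61°, forward 3.5 m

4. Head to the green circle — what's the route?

turn left 89°, forward 5.2 m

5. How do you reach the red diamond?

turn right 114°, forward 1.6 m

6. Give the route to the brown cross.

turn right 16°, forward 7.8 m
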